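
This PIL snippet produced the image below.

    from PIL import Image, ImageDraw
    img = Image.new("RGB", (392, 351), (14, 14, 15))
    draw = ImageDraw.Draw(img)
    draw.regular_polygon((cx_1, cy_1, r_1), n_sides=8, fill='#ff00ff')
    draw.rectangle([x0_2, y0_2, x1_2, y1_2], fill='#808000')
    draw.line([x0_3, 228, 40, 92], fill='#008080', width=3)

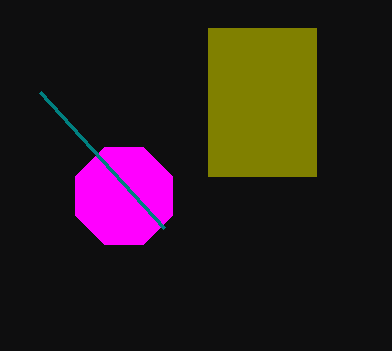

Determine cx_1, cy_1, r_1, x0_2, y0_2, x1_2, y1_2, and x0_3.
cx_1 = 124
cy_1 = 196
r_1 = 52
x0_2 = 208
y0_2 = 28
x1_2 = 316
y1_2 = 176
x0_3 = 164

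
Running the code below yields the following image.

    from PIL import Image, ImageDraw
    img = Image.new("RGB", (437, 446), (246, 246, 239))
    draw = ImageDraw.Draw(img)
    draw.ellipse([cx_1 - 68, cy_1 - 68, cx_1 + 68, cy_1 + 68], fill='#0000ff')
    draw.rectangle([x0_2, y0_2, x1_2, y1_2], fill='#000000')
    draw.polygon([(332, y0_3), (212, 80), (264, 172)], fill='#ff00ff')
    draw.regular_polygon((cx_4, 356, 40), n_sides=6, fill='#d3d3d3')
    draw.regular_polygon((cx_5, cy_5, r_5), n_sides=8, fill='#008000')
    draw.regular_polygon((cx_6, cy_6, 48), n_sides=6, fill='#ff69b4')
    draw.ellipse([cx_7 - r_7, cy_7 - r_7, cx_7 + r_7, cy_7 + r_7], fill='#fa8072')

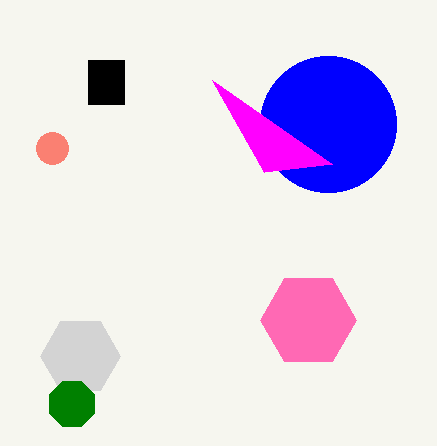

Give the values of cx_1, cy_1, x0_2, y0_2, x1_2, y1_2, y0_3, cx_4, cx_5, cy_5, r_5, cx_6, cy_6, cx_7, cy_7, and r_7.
cx_1 = 328, cy_1 = 124, x0_2 = 88, y0_2 = 60, x1_2 = 124, y1_2 = 104, y0_3 = 164, cx_4 = 80, cx_5 = 72, cy_5 = 404, r_5 = 24, cx_6 = 308, cy_6 = 320, cx_7 = 52, cy_7 = 148, r_7 = 16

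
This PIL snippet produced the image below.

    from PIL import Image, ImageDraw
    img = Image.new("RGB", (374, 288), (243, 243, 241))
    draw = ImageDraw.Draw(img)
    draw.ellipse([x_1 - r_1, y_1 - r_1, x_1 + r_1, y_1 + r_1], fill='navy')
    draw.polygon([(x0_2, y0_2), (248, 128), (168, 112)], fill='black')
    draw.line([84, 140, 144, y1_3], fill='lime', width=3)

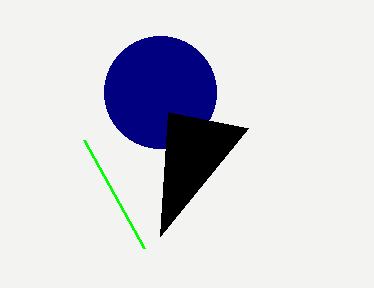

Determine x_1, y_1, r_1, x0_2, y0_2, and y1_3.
x_1 = 160
y_1 = 92
r_1 = 56
x0_2 = 160
y0_2 = 236
y1_3 = 248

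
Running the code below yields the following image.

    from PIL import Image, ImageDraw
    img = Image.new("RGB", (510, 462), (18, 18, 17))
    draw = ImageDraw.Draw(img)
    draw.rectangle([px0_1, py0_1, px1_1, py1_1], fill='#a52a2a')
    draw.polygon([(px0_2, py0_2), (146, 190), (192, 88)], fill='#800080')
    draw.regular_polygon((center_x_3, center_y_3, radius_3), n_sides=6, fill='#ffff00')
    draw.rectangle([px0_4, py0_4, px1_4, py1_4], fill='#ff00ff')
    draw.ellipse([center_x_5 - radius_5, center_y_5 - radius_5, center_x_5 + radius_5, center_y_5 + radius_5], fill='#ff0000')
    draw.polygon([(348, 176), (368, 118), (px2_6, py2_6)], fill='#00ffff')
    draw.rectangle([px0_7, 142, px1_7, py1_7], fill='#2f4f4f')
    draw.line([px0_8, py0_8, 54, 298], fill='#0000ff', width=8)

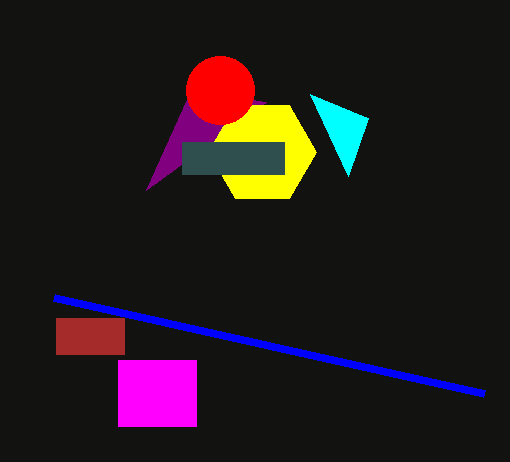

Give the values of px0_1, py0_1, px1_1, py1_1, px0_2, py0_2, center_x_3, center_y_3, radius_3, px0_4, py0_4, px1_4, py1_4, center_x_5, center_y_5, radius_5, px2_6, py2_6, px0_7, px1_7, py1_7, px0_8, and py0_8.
px0_1 = 56, py0_1 = 318, px1_1 = 124, py1_1 = 354, px0_2 = 266, py0_2 = 102, center_x_3 = 262, center_y_3 = 152, radius_3 = 54, px0_4 = 118, py0_4 = 360, px1_4 = 196, py1_4 = 426, center_x_5 = 220, center_y_5 = 90, radius_5 = 34, px2_6 = 310, py2_6 = 94, px0_7 = 182, px1_7 = 284, py1_7 = 174, px0_8 = 484, py0_8 = 394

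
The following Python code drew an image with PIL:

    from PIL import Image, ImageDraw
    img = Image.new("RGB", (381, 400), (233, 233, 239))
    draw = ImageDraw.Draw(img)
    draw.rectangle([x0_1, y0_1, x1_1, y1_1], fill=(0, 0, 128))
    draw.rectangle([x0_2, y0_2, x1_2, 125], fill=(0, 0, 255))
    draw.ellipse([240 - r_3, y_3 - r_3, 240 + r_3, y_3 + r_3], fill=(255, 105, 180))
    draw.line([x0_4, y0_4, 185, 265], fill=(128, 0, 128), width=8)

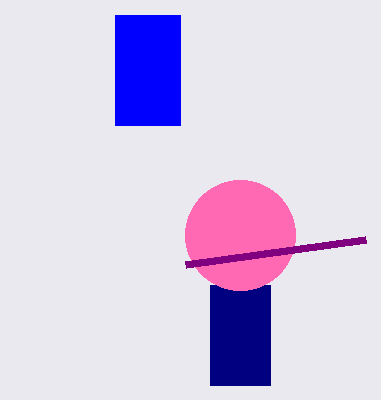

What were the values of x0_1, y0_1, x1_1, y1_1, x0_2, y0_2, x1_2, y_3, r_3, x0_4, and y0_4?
x0_1 = 210, y0_1 = 285, x1_1 = 270, y1_1 = 385, x0_2 = 115, y0_2 = 15, x1_2 = 180, y_3 = 235, r_3 = 55, x0_4 = 365, y0_4 = 240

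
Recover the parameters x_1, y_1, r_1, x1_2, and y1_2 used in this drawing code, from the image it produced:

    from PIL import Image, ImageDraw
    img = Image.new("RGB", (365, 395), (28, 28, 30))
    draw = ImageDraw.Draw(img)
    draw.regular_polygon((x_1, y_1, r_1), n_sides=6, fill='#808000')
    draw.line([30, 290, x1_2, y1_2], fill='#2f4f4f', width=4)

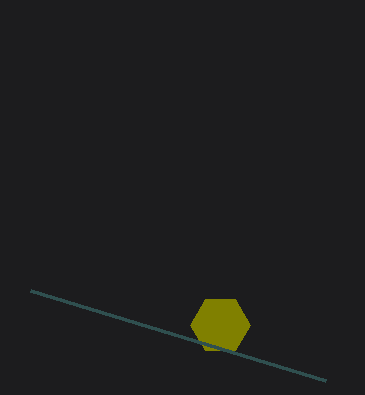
x_1 = 220; y_1 = 325; r_1 = 30; x1_2 = 325; y1_2 = 380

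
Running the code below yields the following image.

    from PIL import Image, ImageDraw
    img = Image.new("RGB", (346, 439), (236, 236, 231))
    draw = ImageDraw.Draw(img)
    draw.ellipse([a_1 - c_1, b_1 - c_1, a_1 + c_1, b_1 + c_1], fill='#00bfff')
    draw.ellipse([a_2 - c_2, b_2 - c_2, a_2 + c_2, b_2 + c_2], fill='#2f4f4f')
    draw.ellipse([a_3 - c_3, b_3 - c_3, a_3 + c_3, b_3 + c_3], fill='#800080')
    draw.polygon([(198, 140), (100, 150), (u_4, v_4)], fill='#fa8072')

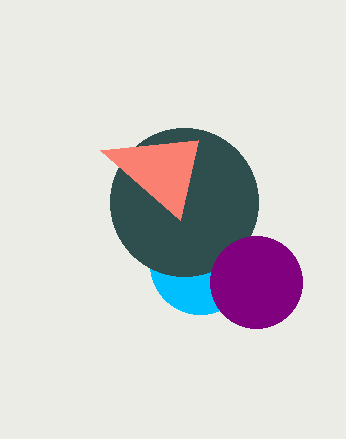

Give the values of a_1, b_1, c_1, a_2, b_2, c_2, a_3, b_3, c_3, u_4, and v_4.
a_1 = 200
b_1 = 264
c_1 = 50
a_2 = 184
b_2 = 202
c_2 = 74
a_3 = 256
b_3 = 282
c_3 = 46
u_4 = 180
v_4 = 220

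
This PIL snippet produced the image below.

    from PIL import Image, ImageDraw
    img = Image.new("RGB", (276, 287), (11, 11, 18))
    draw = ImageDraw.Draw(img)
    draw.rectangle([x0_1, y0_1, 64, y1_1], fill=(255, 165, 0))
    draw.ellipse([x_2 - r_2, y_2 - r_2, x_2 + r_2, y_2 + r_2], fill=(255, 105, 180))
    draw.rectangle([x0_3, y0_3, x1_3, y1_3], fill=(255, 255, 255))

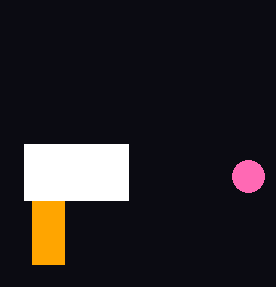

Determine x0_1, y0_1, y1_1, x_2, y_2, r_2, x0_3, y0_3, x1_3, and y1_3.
x0_1 = 32
y0_1 = 144
y1_1 = 264
x_2 = 248
y_2 = 176
r_2 = 16
x0_3 = 24
y0_3 = 144
x1_3 = 128
y1_3 = 200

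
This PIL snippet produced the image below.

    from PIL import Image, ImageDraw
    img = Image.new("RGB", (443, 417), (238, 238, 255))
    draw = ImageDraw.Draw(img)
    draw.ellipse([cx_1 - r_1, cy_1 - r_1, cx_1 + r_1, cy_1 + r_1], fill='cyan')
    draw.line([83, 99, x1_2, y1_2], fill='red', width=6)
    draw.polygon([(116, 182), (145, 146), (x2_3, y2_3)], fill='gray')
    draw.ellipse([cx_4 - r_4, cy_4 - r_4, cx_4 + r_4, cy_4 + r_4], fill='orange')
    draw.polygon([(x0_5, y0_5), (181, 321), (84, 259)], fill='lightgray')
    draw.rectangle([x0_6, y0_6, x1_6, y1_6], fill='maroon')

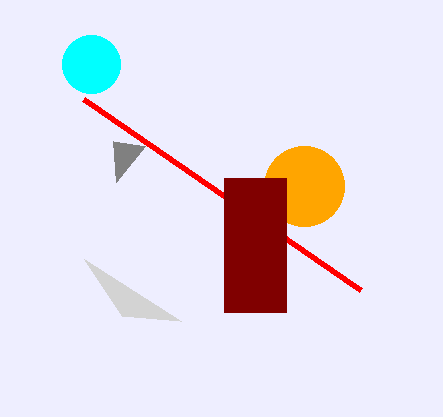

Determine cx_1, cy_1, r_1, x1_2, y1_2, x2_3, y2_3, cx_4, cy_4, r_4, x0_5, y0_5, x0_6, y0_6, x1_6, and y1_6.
cx_1 = 91
cy_1 = 64
r_1 = 29
x1_2 = 360
y1_2 = 290
x2_3 = 113
y2_3 = 141
cx_4 = 304
cy_4 = 186
r_4 = 40
x0_5 = 122
y0_5 = 316
x0_6 = 224
y0_6 = 178
x1_6 = 286
y1_6 = 312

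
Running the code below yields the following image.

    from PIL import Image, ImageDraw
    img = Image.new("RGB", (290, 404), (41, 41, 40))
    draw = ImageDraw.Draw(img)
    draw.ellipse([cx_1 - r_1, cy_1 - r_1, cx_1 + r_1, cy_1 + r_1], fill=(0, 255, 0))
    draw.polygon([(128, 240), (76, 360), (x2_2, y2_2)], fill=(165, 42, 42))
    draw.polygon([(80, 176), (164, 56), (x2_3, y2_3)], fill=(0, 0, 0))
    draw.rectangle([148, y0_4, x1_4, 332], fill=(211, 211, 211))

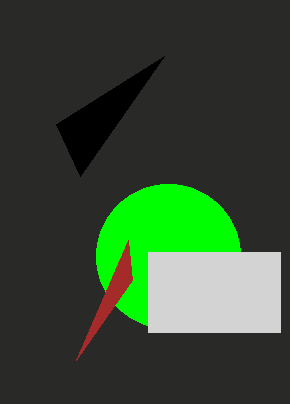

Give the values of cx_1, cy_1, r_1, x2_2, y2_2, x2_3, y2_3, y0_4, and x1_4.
cx_1 = 168
cy_1 = 256
r_1 = 72
x2_2 = 132
y2_2 = 280
x2_3 = 56
y2_3 = 124
y0_4 = 252
x1_4 = 280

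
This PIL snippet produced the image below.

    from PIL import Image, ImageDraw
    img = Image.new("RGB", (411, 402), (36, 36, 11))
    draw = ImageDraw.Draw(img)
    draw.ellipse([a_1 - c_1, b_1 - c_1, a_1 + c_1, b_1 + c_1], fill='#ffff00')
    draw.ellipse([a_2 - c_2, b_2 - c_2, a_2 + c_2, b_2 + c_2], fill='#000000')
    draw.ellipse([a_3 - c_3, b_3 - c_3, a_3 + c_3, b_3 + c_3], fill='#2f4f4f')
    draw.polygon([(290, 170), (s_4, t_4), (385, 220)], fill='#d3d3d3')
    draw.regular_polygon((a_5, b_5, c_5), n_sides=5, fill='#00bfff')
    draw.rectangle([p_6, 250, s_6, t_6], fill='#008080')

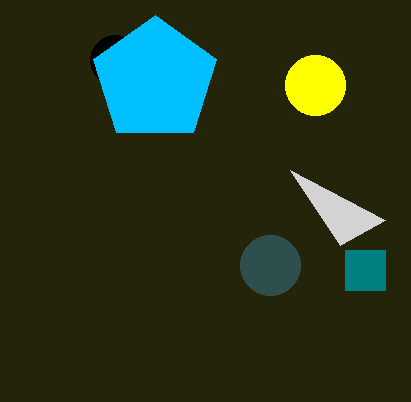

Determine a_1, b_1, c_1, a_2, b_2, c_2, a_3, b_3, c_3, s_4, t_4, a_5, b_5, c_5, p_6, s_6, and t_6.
a_1 = 315; b_1 = 85; c_1 = 30; a_2 = 115; b_2 = 60; c_2 = 25; a_3 = 270; b_3 = 265; c_3 = 30; s_4 = 340; t_4 = 245; a_5 = 155; b_5 = 80; c_5 = 65; p_6 = 345; s_6 = 385; t_6 = 290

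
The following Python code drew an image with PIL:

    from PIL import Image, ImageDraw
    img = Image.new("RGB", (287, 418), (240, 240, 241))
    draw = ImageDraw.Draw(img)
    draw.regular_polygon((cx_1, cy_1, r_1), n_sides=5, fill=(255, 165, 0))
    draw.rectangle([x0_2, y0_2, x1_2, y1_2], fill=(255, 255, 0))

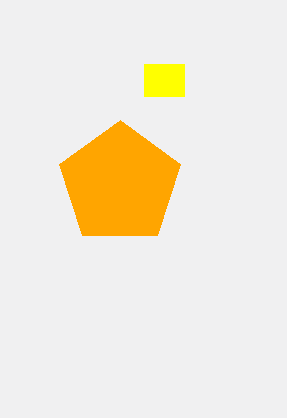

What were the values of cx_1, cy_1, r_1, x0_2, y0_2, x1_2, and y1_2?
cx_1 = 120; cy_1 = 184; r_1 = 64; x0_2 = 144; y0_2 = 64; x1_2 = 184; y1_2 = 96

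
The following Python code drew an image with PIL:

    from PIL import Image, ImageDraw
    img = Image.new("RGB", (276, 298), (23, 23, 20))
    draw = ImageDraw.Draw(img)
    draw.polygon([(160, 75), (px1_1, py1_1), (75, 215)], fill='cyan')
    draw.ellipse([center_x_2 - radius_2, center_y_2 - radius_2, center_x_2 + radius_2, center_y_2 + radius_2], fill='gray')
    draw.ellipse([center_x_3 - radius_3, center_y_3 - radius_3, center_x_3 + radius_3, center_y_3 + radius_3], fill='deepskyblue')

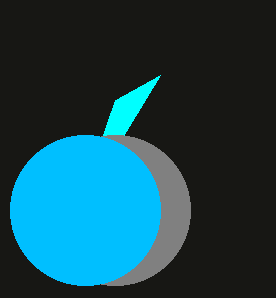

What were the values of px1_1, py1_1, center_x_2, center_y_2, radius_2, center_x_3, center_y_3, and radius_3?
px1_1 = 115
py1_1 = 100
center_x_2 = 115
center_y_2 = 210
radius_2 = 75
center_x_3 = 85
center_y_3 = 210
radius_3 = 75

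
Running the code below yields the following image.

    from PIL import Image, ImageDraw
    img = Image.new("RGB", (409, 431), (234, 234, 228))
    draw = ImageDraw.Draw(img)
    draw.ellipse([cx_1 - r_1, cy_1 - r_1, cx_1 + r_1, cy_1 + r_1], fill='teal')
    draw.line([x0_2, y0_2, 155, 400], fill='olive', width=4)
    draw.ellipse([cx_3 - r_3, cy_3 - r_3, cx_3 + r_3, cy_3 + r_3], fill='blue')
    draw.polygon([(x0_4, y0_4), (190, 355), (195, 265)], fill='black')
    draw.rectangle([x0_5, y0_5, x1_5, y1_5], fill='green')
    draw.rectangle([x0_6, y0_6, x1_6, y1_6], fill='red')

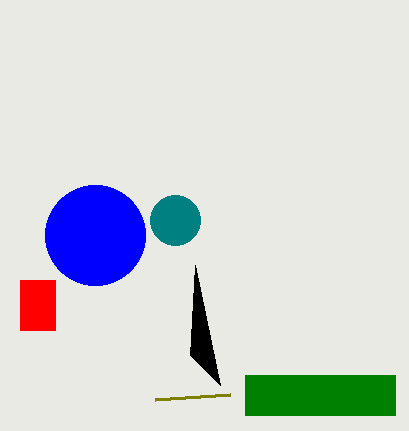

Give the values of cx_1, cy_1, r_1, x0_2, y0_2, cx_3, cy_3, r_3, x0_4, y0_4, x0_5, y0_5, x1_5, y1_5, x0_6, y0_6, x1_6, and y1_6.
cx_1 = 175, cy_1 = 220, r_1 = 25, x0_2 = 230, y0_2 = 395, cx_3 = 95, cy_3 = 235, r_3 = 50, x0_4 = 220, y0_4 = 385, x0_5 = 245, y0_5 = 375, x1_5 = 395, y1_5 = 415, x0_6 = 20, y0_6 = 280, x1_6 = 55, y1_6 = 330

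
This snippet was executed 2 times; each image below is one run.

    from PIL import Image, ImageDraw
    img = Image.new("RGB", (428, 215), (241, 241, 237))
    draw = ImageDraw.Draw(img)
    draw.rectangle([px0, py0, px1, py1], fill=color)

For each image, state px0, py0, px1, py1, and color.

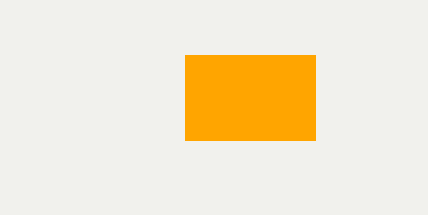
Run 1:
px0 = 185; py0 = 55; px1 = 315; py1 = 140; color = 'orange'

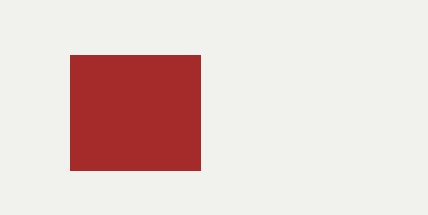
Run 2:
px0 = 70; py0 = 55; px1 = 200; py1 = 170; color = 'brown'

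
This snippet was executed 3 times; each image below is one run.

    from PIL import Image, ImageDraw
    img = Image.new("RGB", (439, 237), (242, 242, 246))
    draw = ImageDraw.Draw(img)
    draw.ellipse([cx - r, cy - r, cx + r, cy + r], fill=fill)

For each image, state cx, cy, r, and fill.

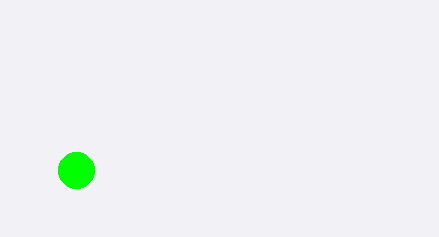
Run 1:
cx = 76
cy = 170
r = 18
fill = 'lime'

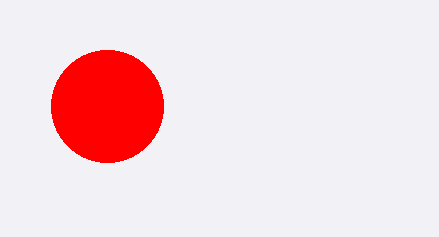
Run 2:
cx = 107, cy = 106, r = 56, fill = 'red'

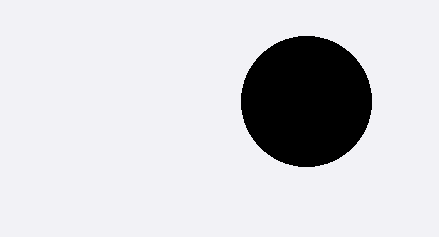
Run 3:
cx = 306
cy = 101
r = 65
fill = 'black'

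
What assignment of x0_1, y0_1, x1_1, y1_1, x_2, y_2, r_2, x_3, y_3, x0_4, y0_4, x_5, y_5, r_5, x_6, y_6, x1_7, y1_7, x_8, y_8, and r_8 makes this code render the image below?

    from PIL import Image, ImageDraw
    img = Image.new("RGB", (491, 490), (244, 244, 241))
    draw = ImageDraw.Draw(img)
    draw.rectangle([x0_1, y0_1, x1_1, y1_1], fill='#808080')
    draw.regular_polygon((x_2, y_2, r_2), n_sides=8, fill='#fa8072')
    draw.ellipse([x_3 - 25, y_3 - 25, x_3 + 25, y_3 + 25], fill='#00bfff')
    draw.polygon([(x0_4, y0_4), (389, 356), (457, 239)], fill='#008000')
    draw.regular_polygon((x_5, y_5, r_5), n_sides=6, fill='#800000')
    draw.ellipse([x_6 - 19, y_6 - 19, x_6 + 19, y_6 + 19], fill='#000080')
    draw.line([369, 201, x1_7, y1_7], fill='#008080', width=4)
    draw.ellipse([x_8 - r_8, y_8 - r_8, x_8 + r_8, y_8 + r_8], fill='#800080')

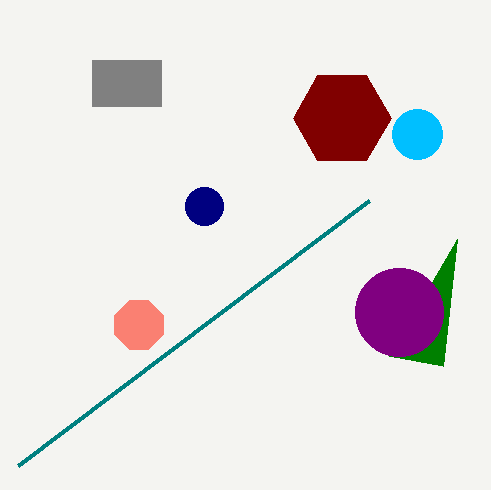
x0_1 = 92, y0_1 = 60, x1_1 = 161, y1_1 = 106, x_2 = 139, y_2 = 325, r_2 = 26, x_3 = 417, y_3 = 134, x0_4 = 443, y0_4 = 366, x_5 = 342, y_5 = 118, r_5 = 49, x_6 = 204, y_6 = 206, x1_7 = 18, y1_7 = 466, x_8 = 399, y_8 = 312, r_8 = 44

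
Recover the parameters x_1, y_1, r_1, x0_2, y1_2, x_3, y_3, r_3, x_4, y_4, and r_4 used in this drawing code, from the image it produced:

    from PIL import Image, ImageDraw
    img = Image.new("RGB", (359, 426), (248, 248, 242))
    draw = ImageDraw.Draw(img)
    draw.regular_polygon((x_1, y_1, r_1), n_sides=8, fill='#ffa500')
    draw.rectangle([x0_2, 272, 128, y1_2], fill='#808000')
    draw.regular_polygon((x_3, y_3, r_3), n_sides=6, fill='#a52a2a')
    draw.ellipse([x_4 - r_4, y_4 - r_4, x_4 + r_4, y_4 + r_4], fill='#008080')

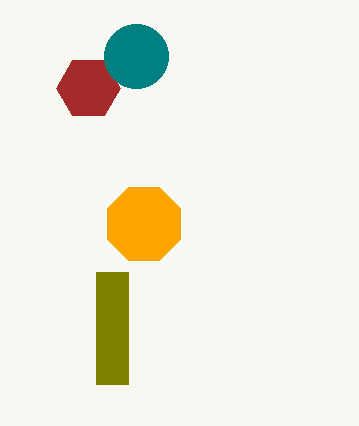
x_1 = 144; y_1 = 224; r_1 = 40; x0_2 = 96; y1_2 = 384; x_3 = 88; y_3 = 88; r_3 = 32; x_4 = 136; y_4 = 56; r_4 = 32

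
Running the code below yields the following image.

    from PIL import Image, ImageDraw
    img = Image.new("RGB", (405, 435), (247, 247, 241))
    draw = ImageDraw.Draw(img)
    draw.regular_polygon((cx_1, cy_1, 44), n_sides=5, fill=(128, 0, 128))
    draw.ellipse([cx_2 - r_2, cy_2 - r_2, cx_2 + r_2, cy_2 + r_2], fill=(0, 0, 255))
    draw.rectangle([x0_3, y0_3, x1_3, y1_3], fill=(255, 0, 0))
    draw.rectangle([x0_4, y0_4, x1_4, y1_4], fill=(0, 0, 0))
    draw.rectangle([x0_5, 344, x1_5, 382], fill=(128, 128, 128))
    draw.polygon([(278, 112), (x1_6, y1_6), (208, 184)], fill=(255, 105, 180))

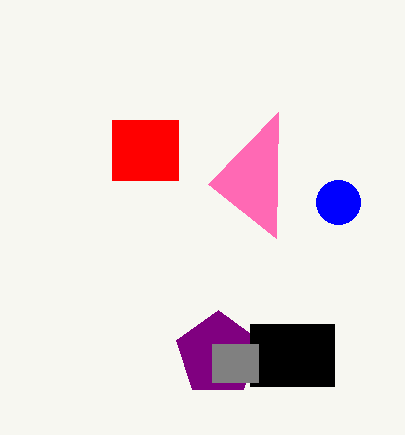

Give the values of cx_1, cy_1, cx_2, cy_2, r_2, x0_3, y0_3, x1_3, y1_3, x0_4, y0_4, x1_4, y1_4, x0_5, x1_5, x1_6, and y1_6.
cx_1 = 218
cy_1 = 354
cx_2 = 338
cy_2 = 202
r_2 = 22
x0_3 = 112
y0_3 = 120
x1_3 = 178
y1_3 = 180
x0_4 = 250
y0_4 = 324
x1_4 = 334
y1_4 = 386
x0_5 = 212
x1_5 = 258
x1_6 = 276
y1_6 = 238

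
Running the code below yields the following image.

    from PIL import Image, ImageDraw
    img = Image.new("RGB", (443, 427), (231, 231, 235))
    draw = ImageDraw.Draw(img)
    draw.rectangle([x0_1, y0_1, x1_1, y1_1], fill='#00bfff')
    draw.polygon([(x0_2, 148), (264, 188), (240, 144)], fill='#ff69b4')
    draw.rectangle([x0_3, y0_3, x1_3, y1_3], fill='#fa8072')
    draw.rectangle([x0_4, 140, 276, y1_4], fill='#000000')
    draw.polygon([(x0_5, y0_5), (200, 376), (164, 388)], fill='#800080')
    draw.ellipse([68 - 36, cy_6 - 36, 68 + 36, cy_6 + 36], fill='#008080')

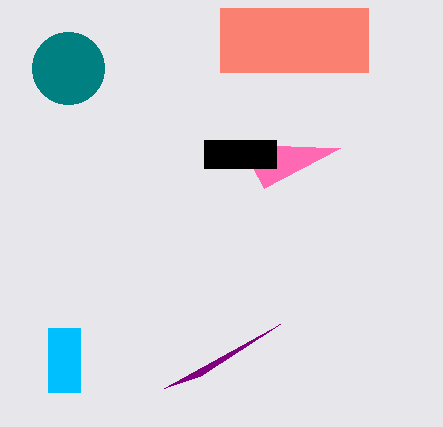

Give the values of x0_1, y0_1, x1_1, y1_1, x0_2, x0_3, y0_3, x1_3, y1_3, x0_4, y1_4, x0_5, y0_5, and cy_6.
x0_1 = 48, y0_1 = 328, x1_1 = 80, y1_1 = 392, x0_2 = 340, x0_3 = 220, y0_3 = 8, x1_3 = 368, y1_3 = 72, x0_4 = 204, y1_4 = 168, x0_5 = 280, y0_5 = 324, cy_6 = 68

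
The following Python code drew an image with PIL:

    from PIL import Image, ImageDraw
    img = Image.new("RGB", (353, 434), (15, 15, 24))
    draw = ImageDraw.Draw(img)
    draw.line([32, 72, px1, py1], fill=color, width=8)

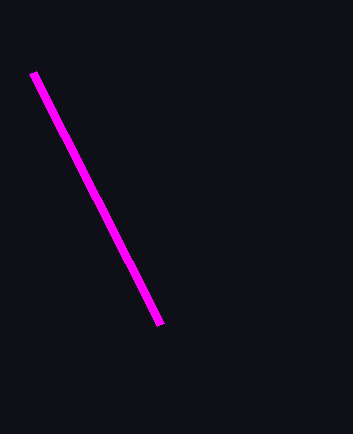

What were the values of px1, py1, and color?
px1 = 160; py1 = 324; color = 'magenta'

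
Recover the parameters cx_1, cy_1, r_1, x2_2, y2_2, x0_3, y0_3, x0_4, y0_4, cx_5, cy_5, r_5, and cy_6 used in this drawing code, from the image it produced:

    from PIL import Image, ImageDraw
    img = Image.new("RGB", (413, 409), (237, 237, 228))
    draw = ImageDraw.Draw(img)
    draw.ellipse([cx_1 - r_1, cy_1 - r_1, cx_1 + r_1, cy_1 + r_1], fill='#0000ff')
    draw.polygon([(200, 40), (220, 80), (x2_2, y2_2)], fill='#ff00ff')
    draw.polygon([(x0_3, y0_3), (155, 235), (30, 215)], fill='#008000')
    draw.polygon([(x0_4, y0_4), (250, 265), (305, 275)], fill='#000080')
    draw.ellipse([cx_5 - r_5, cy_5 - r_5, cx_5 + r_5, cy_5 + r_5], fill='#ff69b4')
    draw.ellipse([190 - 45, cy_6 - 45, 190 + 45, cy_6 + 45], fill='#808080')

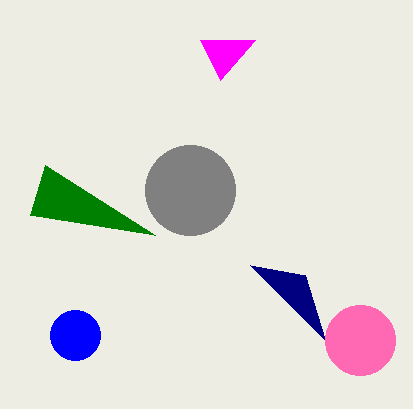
cx_1 = 75
cy_1 = 335
r_1 = 25
x2_2 = 255
y2_2 = 40
x0_3 = 45
y0_3 = 165
x0_4 = 325
y0_4 = 340
cx_5 = 360
cy_5 = 340
r_5 = 35
cy_6 = 190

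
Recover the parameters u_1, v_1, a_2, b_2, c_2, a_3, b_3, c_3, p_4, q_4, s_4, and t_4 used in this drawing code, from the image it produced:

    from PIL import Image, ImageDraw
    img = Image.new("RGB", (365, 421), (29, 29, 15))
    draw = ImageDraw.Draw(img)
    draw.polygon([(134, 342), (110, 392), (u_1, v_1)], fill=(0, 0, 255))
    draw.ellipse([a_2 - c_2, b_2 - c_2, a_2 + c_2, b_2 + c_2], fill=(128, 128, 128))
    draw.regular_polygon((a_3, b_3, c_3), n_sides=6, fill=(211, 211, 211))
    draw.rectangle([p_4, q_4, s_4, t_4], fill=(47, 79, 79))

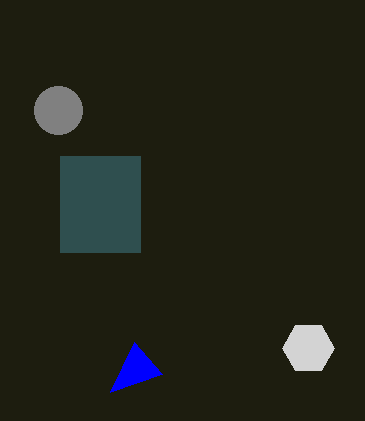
u_1 = 162; v_1 = 374; a_2 = 58; b_2 = 110; c_2 = 24; a_3 = 308; b_3 = 348; c_3 = 26; p_4 = 60; q_4 = 156; s_4 = 140; t_4 = 252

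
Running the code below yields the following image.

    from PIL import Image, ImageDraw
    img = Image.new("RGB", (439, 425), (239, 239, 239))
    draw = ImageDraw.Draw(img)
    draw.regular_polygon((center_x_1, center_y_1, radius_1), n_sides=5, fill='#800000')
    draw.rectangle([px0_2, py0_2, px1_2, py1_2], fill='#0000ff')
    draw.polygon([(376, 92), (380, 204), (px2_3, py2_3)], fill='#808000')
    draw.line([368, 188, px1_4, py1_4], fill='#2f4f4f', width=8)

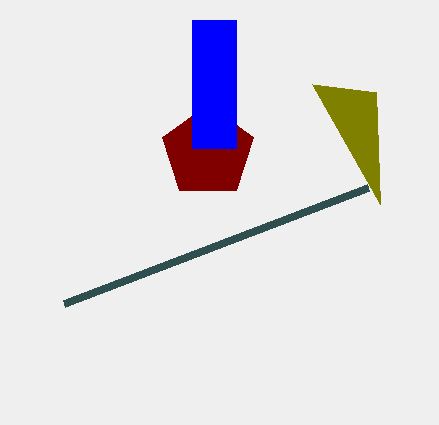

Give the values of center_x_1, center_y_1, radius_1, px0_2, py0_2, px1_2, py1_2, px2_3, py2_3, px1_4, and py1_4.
center_x_1 = 208, center_y_1 = 152, radius_1 = 48, px0_2 = 192, py0_2 = 20, px1_2 = 236, py1_2 = 148, px2_3 = 312, py2_3 = 84, px1_4 = 64, py1_4 = 304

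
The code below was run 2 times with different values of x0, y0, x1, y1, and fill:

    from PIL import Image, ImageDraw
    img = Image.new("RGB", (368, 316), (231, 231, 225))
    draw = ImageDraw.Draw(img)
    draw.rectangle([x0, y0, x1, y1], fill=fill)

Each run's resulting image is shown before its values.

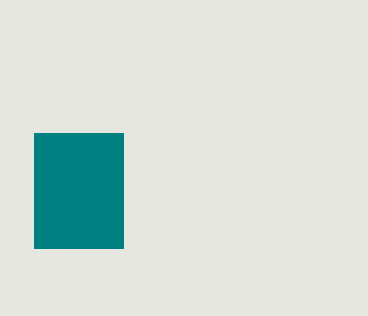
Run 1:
x0 = 34; y0 = 133; x1 = 123; y1 = 248; fill = 'teal'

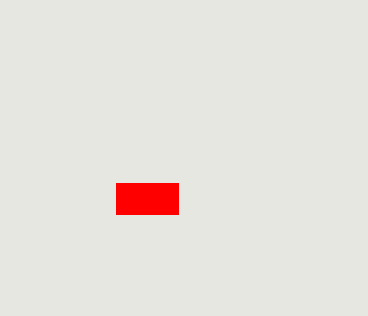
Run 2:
x0 = 116, y0 = 183, x1 = 178, y1 = 214, fill = 'red'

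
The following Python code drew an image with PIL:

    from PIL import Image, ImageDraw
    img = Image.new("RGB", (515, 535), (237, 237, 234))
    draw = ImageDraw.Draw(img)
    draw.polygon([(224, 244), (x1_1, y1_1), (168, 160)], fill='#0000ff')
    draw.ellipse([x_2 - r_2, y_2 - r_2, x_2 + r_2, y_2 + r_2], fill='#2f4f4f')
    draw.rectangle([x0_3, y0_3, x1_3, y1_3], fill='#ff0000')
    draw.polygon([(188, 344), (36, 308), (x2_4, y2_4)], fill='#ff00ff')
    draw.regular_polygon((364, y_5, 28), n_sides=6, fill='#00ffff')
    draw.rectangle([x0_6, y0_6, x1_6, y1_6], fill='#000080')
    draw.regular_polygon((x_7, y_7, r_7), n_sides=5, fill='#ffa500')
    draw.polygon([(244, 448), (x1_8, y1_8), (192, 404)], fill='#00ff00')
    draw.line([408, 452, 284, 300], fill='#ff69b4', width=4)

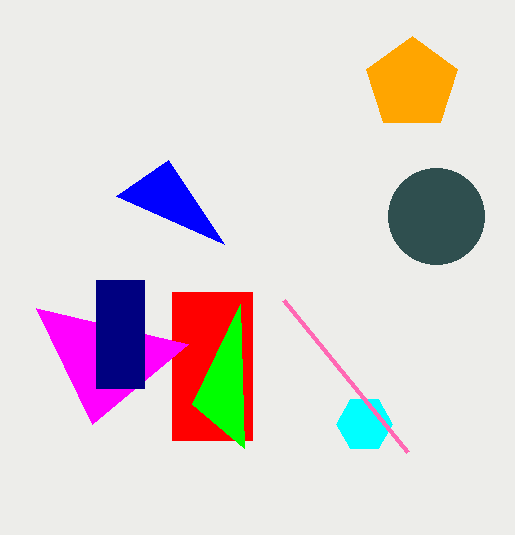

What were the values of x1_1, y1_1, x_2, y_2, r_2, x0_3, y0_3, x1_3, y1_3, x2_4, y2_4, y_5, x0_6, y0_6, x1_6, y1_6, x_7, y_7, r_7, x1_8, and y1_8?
x1_1 = 116; y1_1 = 196; x_2 = 436; y_2 = 216; r_2 = 48; x0_3 = 172; y0_3 = 292; x1_3 = 252; y1_3 = 440; x2_4 = 92; y2_4 = 424; y_5 = 424; x0_6 = 96; y0_6 = 280; x1_6 = 144; y1_6 = 388; x_7 = 412; y_7 = 84; r_7 = 48; x1_8 = 240; y1_8 = 304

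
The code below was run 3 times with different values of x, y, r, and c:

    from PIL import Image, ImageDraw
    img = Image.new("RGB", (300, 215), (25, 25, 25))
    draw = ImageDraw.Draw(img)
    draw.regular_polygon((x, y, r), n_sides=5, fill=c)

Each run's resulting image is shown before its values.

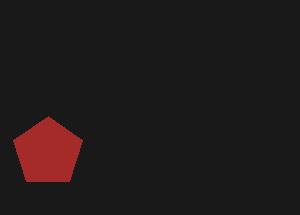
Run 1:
x = 48
y = 152
r = 36
c = 'brown'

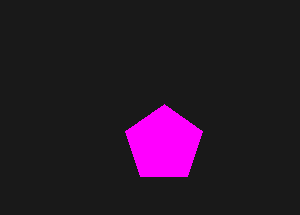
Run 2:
x = 164
y = 144
r = 40
c = 'magenta'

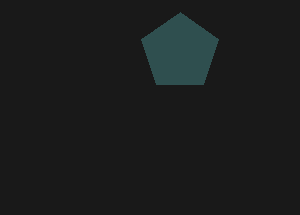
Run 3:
x = 180; y = 52; r = 40; c = 'darkslategray'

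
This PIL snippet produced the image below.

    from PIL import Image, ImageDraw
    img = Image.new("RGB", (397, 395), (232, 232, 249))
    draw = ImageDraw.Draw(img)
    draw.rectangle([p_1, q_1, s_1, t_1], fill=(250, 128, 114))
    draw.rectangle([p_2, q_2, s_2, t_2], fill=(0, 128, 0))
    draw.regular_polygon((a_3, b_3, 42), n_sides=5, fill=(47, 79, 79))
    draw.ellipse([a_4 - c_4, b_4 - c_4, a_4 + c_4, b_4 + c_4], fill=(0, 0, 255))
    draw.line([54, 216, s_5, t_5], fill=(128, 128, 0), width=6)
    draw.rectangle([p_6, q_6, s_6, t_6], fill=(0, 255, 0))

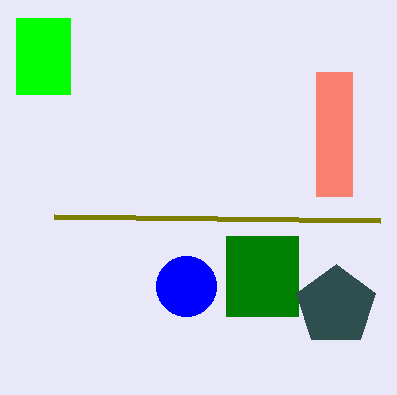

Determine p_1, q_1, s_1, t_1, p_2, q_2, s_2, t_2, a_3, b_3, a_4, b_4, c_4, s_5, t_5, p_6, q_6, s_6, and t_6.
p_1 = 316
q_1 = 72
s_1 = 352
t_1 = 196
p_2 = 226
q_2 = 236
s_2 = 298
t_2 = 316
a_3 = 336
b_3 = 306
a_4 = 186
b_4 = 286
c_4 = 30
s_5 = 380
t_5 = 220
p_6 = 16
q_6 = 18
s_6 = 70
t_6 = 94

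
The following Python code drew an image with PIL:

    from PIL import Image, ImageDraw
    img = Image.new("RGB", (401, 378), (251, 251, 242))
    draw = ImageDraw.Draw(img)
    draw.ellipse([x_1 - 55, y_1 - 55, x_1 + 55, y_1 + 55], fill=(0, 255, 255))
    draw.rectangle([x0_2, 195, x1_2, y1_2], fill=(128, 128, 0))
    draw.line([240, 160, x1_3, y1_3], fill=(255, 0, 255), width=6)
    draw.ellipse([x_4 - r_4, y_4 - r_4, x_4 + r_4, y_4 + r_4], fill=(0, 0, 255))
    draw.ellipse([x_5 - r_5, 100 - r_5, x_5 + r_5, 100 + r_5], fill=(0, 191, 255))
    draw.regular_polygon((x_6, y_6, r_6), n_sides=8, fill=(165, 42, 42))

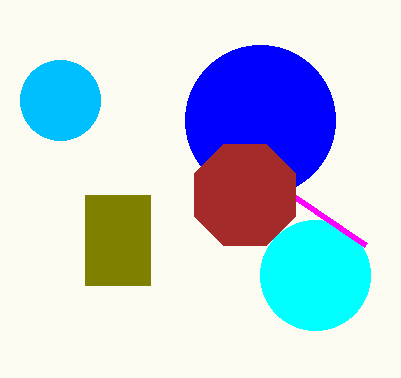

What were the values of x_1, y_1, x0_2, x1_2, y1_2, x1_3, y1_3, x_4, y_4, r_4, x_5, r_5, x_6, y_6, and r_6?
x_1 = 315, y_1 = 275, x0_2 = 85, x1_2 = 150, y1_2 = 285, x1_3 = 365, y1_3 = 245, x_4 = 260, y_4 = 120, r_4 = 75, x_5 = 60, r_5 = 40, x_6 = 245, y_6 = 195, r_6 = 55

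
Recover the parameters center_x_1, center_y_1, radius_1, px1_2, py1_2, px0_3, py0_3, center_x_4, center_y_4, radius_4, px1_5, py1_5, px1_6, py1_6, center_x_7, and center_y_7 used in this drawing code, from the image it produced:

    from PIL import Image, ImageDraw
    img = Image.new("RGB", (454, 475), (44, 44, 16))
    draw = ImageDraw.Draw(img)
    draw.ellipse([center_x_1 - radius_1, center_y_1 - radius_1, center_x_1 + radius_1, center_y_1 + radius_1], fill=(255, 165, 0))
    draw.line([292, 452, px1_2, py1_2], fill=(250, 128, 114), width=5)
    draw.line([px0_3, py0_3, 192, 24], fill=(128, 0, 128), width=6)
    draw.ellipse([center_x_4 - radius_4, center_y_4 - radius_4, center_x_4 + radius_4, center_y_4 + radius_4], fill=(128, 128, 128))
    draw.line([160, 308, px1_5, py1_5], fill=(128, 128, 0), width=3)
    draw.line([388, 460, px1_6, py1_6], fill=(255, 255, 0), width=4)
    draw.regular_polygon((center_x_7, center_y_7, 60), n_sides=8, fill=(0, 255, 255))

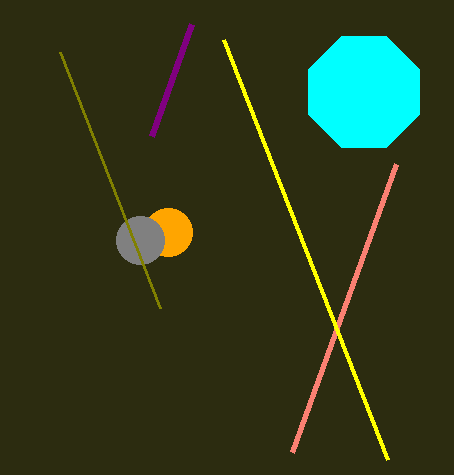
center_x_1 = 168, center_y_1 = 232, radius_1 = 24, px1_2 = 396, py1_2 = 164, px0_3 = 152, py0_3 = 136, center_x_4 = 140, center_y_4 = 240, radius_4 = 24, px1_5 = 60, py1_5 = 52, px1_6 = 224, py1_6 = 40, center_x_7 = 364, center_y_7 = 92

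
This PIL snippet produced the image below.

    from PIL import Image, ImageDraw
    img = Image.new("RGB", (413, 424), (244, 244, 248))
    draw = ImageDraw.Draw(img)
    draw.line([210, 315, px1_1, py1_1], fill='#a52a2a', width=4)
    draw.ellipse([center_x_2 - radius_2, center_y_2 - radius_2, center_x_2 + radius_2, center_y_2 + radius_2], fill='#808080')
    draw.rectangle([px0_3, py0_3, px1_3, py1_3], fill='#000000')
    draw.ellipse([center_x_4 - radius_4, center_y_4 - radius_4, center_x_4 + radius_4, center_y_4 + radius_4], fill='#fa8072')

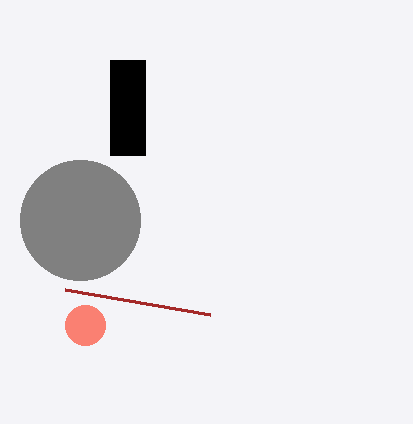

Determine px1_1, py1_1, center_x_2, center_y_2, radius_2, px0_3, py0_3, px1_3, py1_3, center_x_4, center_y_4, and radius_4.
px1_1 = 65
py1_1 = 290
center_x_2 = 80
center_y_2 = 220
radius_2 = 60
px0_3 = 110
py0_3 = 60
px1_3 = 145
py1_3 = 155
center_x_4 = 85
center_y_4 = 325
radius_4 = 20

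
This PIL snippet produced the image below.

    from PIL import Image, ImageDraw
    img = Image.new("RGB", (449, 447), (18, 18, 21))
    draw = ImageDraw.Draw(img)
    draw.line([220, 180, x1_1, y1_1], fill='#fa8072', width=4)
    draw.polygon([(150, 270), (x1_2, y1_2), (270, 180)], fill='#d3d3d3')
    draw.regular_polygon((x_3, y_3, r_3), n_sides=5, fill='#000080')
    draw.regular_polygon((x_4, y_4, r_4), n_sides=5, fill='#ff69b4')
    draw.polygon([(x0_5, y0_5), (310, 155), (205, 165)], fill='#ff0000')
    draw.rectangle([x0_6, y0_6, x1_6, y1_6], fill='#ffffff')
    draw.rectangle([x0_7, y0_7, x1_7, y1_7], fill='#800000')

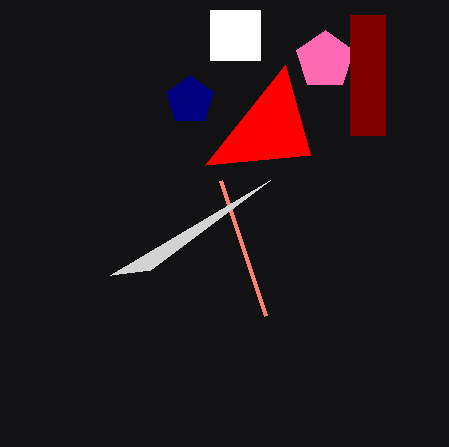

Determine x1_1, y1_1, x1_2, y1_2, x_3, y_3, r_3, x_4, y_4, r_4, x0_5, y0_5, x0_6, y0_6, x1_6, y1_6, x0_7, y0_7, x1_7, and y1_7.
x1_1 = 265
y1_1 = 315
x1_2 = 110
y1_2 = 275
x_3 = 190
y_3 = 100
r_3 = 25
x_4 = 325
y_4 = 60
r_4 = 30
x0_5 = 285
y0_5 = 65
x0_6 = 210
y0_6 = 10
x1_6 = 260
y1_6 = 60
x0_7 = 350
y0_7 = 15
x1_7 = 385
y1_7 = 135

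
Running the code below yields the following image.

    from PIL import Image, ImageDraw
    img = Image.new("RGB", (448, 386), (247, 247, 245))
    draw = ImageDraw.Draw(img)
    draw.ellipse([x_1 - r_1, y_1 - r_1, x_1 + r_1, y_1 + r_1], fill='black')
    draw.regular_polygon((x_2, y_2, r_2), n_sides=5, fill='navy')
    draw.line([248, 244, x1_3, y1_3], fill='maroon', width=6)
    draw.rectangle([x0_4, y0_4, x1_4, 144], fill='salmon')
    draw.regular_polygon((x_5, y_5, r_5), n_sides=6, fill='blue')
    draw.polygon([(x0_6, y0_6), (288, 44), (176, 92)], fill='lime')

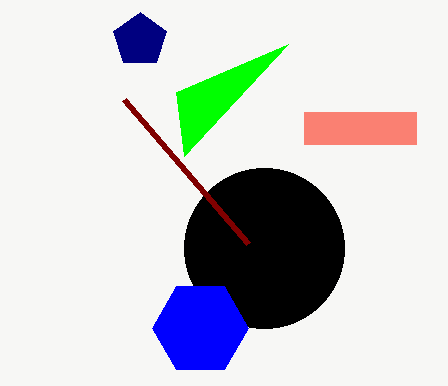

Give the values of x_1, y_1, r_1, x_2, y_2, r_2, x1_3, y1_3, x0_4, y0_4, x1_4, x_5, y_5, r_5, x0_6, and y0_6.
x_1 = 264
y_1 = 248
r_1 = 80
x_2 = 140
y_2 = 40
r_2 = 28
x1_3 = 124
y1_3 = 100
x0_4 = 304
y0_4 = 112
x1_4 = 416
x_5 = 200
y_5 = 328
r_5 = 48
x0_6 = 184
y0_6 = 156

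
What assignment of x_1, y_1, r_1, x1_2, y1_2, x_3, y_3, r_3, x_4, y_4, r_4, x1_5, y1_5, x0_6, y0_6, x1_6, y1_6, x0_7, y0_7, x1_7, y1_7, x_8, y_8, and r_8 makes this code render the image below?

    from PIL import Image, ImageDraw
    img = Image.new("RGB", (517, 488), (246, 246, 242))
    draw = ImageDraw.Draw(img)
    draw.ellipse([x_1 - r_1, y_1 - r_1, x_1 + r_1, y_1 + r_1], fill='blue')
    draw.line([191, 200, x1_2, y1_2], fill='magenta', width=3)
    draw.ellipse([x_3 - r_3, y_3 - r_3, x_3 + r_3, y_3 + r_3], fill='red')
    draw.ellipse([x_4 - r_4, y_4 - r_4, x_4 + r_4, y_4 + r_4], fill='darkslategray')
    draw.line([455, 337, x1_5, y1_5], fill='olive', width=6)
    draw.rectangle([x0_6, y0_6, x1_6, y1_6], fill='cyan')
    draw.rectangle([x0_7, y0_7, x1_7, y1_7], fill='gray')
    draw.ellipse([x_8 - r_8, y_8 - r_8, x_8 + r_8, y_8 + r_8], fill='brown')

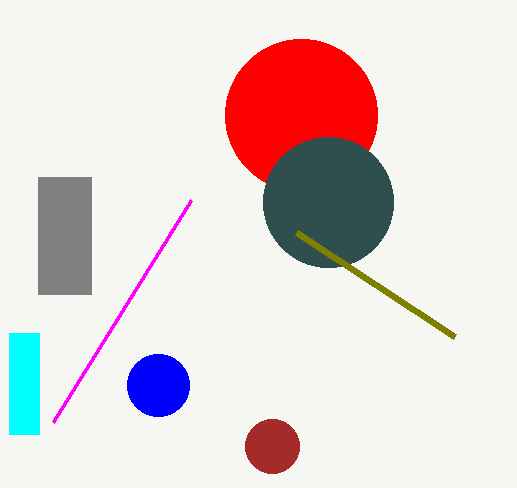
x_1 = 158; y_1 = 385; r_1 = 31; x1_2 = 53; y1_2 = 422; x_3 = 301; y_3 = 115; r_3 = 76; x_4 = 328; y_4 = 202; r_4 = 65; x1_5 = 297; y1_5 = 233; x0_6 = 9; y0_6 = 333; x1_6 = 39; y1_6 = 434; x0_7 = 38; y0_7 = 177; x1_7 = 91; y1_7 = 294; x_8 = 272; y_8 = 446; r_8 = 27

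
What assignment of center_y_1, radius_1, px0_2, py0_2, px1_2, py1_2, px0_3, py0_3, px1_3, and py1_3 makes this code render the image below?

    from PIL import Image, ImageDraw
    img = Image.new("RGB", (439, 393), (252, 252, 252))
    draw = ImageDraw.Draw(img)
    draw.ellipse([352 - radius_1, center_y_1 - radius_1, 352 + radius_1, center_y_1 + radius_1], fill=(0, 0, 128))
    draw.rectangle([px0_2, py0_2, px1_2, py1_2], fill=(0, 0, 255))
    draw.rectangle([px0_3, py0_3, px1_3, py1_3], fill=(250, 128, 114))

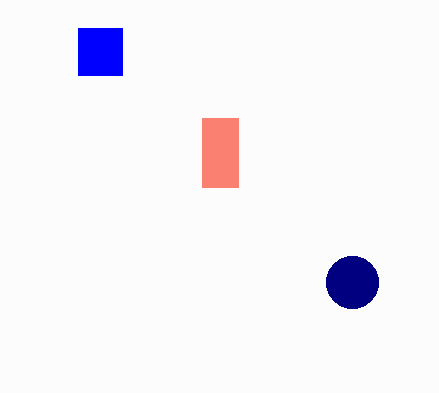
center_y_1 = 282
radius_1 = 26
px0_2 = 78
py0_2 = 28
px1_2 = 122
py1_2 = 75
px0_3 = 202
py0_3 = 118
px1_3 = 238
py1_3 = 187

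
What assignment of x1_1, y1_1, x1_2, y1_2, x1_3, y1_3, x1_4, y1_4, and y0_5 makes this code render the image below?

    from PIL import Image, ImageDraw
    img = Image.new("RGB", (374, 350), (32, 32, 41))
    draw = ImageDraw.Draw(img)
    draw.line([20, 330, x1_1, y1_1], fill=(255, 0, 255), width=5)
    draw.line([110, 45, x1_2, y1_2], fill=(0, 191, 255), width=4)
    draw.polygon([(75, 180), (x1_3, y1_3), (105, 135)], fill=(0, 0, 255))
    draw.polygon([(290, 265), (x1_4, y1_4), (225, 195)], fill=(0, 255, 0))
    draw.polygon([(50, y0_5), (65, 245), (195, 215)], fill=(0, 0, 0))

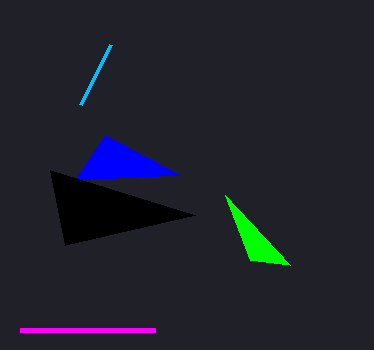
x1_1 = 155, y1_1 = 330, x1_2 = 80, y1_2 = 105, x1_3 = 180, y1_3 = 175, x1_4 = 250, y1_4 = 260, y0_5 = 170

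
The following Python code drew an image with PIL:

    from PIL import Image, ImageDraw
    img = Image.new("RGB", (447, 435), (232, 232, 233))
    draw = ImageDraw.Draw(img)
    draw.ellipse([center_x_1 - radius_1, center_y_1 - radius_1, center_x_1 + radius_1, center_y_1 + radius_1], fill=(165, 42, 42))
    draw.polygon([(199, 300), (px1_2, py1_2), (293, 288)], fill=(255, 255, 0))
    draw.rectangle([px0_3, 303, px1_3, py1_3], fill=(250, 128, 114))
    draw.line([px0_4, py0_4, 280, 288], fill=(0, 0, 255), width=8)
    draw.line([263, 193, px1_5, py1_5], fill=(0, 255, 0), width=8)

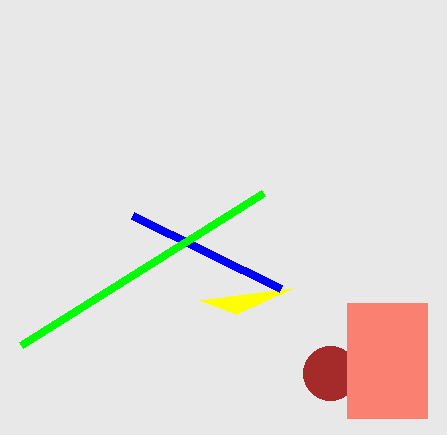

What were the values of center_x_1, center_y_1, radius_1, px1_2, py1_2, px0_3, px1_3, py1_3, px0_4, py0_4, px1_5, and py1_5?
center_x_1 = 330
center_y_1 = 373
radius_1 = 27
px1_2 = 236
py1_2 = 314
px0_3 = 347
px1_3 = 427
py1_3 = 418
px0_4 = 132
py0_4 = 215
px1_5 = 21
py1_5 = 345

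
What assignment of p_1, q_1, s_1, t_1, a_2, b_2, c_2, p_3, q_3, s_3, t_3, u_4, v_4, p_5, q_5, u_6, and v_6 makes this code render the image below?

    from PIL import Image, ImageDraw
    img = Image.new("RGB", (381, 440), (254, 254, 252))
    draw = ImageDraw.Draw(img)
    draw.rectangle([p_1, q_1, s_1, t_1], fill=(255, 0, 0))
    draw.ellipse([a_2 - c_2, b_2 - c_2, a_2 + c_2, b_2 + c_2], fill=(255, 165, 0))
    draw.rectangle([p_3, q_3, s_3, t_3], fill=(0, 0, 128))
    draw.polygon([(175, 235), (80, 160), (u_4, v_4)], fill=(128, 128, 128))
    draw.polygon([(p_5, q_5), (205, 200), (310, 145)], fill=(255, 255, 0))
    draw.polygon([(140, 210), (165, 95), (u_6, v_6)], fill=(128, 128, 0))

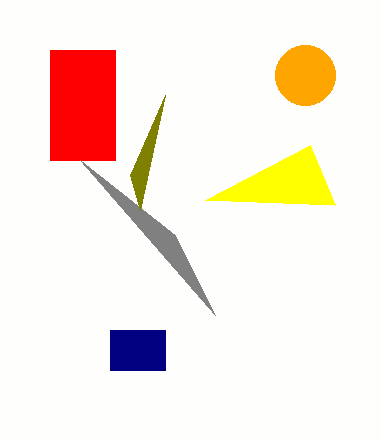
p_1 = 50
q_1 = 50
s_1 = 115
t_1 = 160
a_2 = 305
b_2 = 75
c_2 = 30
p_3 = 110
q_3 = 330
s_3 = 165
t_3 = 370
u_4 = 215
v_4 = 315
p_5 = 335
q_5 = 205
u_6 = 130
v_6 = 175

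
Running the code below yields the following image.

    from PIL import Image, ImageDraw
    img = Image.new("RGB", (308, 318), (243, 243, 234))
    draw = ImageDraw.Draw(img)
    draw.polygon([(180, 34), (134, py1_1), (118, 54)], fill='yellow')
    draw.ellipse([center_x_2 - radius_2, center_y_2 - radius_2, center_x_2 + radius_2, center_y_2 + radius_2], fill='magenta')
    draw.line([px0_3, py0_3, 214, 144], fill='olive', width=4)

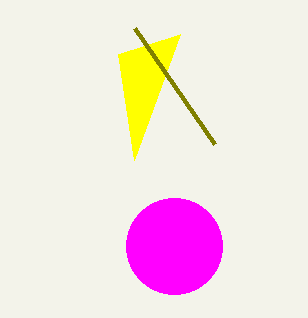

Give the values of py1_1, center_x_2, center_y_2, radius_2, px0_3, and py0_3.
py1_1 = 160; center_x_2 = 174; center_y_2 = 246; radius_2 = 48; px0_3 = 134; py0_3 = 28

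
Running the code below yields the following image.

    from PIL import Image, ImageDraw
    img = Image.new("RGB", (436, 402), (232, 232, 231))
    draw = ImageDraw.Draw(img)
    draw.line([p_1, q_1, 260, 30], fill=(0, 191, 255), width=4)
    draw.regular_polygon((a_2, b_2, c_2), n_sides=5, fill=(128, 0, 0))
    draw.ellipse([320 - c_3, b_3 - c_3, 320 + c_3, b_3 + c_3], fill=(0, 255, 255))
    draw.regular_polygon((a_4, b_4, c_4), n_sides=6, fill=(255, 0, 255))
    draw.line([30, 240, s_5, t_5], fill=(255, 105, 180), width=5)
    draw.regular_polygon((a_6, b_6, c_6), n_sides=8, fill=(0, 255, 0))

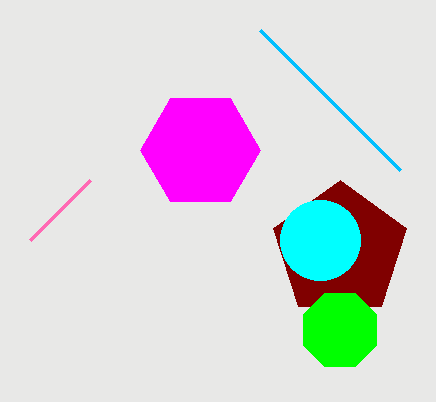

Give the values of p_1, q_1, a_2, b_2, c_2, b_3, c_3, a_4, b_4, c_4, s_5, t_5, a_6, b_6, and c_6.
p_1 = 400, q_1 = 170, a_2 = 340, b_2 = 250, c_2 = 70, b_3 = 240, c_3 = 40, a_4 = 200, b_4 = 150, c_4 = 60, s_5 = 90, t_5 = 180, a_6 = 340, b_6 = 330, c_6 = 40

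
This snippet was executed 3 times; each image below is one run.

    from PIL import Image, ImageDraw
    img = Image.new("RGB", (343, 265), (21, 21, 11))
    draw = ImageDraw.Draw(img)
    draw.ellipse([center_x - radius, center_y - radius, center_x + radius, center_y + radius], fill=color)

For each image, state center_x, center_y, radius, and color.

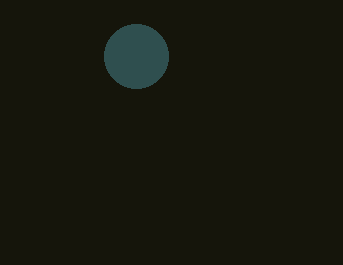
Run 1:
center_x = 136, center_y = 56, radius = 32, color = 'darkslategray'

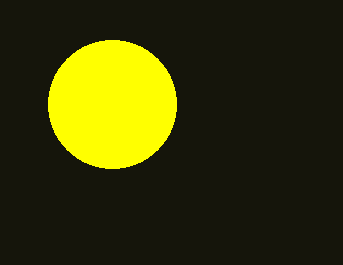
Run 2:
center_x = 112, center_y = 104, radius = 64, color = 'yellow'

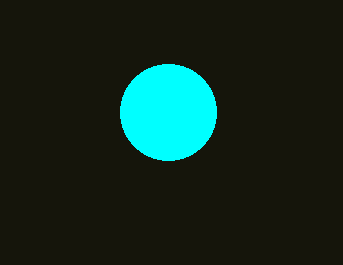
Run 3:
center_x = 168
center_y = 112
radius = 48
color = 'cyan'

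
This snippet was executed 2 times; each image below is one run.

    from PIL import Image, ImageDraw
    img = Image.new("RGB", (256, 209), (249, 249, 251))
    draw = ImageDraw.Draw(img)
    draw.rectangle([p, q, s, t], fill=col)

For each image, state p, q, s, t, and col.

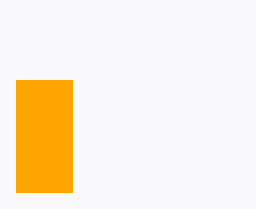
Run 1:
p = 16
q = 80
s = 72
t = 192
col = 'orange'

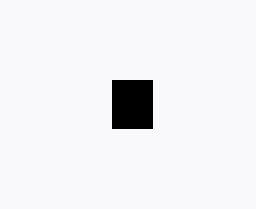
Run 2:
p = 112; q = 80; s = 152; t = 128; col = 'black'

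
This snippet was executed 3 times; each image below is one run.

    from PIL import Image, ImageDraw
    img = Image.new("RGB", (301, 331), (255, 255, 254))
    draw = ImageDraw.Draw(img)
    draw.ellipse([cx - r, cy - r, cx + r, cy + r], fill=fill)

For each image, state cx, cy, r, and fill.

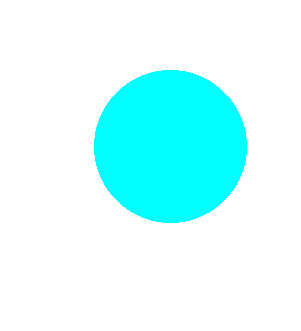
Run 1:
cx = 170
cy = 146
r = 76
fill = 'cyan'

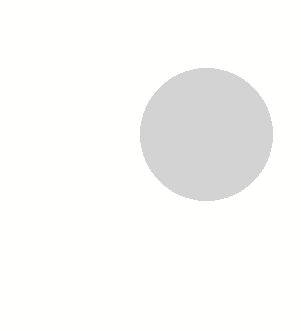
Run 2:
cx = 206, cy = 134, r = 66, fill = 'lightgray'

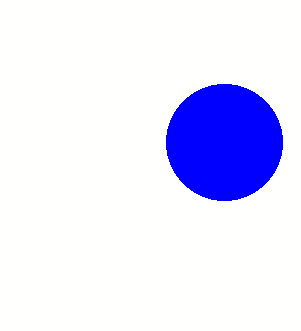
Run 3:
cx = 224, cy = 142, r = 58, fill = 'blue'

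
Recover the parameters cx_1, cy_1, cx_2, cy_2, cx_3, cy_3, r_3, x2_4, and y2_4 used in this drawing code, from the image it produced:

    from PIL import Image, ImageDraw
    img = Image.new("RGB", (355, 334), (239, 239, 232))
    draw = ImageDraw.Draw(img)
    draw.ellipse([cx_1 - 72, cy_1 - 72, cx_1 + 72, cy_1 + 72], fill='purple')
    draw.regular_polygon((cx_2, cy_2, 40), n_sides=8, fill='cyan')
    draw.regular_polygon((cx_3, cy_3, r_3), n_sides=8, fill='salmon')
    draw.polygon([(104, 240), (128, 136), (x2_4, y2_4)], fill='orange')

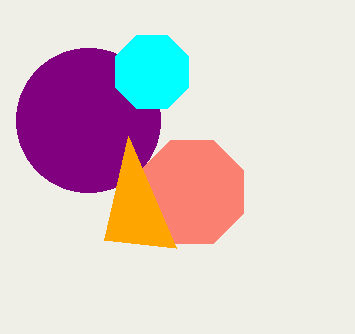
cx_1 = 88, cy_1 = 120, cx_2 = 152, cy_2 = 72, cx_3 = 192, cy_3 = 192, r_3 = 56, x2_4 = 176, y2_4 = 248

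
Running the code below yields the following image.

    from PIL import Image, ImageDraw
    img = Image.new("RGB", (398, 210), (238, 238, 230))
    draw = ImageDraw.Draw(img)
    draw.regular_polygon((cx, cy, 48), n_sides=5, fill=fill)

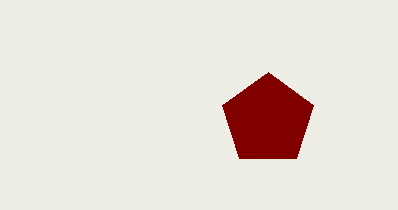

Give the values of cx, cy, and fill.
cx = 268; cy = 120; fill = 'maroon'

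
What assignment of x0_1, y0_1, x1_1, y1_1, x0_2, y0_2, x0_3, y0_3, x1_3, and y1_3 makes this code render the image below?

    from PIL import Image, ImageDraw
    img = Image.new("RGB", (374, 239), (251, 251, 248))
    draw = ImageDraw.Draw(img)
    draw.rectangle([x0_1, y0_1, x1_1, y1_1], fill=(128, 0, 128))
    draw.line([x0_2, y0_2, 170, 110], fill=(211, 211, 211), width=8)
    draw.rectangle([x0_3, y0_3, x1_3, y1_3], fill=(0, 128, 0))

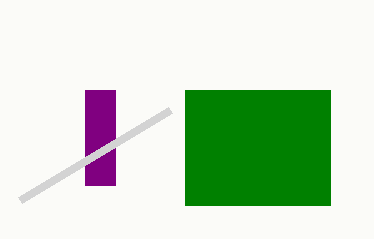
x0_1 = 85
y0_1 = 90
x1_1 = 115
y1_1 = 185
x0_2 = 20
y0_2 = 200
x0_3 = 185
y0_3 = 90
x1_3 = 330
y1_3 = 205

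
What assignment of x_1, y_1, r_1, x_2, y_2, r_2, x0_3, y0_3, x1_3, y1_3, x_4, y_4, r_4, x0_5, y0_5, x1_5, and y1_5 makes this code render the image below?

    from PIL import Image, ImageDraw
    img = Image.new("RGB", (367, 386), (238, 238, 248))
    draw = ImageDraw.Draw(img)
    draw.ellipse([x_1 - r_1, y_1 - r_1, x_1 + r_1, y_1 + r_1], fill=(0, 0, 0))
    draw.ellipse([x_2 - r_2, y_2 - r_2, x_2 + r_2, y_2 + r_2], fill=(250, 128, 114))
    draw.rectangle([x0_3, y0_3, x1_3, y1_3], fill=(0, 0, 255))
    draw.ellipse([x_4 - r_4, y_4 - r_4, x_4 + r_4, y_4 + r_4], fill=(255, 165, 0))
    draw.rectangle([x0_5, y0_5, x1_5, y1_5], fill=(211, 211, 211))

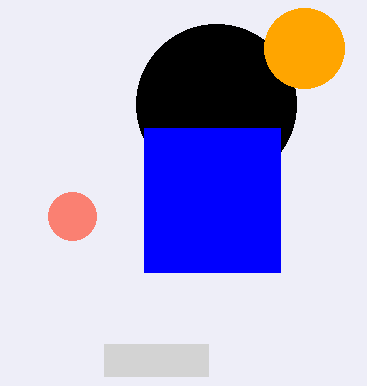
x_1 = 216, y_1 = 104, r_1 = 80, x_2 = 72, y_2 = 216, r_2 = 24, x0_3 = 144, y0_3 = 128, x1_3 = 280, y1_3 = 272, x_4 = 304, y_4 = 48, r_4 = 40, x0_5 = 104, y0_5 = 344, x1_5 = 208, y1_5 = 376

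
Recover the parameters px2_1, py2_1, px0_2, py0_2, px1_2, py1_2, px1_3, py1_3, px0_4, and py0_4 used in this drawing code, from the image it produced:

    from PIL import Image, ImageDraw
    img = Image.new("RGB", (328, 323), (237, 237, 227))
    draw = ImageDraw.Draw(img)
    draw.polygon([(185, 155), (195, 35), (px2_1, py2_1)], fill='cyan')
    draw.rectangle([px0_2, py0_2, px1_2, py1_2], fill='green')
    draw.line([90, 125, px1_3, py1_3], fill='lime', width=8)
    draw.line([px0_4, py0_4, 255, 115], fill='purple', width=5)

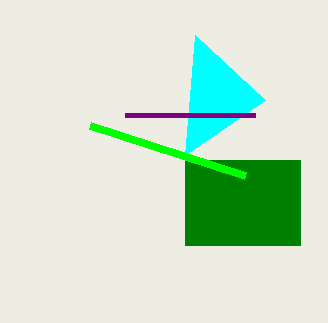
px2_1 = 265
py2_1 = 100
px0_2 = 185
py0_2 = 160
px1_2 = 300
py1_2 = 245
px1_3 = 245
py1_3 = 175
px0_4 = 125
py0_4 = 115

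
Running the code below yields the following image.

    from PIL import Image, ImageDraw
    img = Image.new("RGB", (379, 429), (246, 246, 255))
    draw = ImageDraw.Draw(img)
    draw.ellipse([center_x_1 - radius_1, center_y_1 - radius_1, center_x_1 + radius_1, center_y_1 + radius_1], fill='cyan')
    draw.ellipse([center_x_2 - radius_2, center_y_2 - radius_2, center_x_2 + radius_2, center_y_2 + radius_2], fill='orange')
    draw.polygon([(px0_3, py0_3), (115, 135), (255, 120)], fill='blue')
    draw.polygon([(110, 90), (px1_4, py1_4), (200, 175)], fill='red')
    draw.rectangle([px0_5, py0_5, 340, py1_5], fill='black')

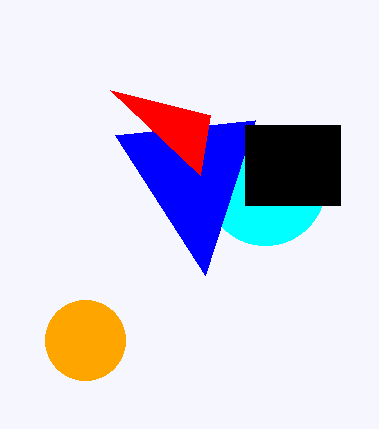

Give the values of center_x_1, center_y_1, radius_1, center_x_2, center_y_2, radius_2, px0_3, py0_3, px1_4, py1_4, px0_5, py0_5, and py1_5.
center_x_1 = 265; center_y_1 = 185; radius_1 = 60; center_x_2 = 85; center_y_2 = 340; radius_2 = 40; px0_3 = 205; py0_3 = 275; px1_4 = 210; py1_4 = 115; px0_5 = 245; py0_5 = 125; py1_5 = 205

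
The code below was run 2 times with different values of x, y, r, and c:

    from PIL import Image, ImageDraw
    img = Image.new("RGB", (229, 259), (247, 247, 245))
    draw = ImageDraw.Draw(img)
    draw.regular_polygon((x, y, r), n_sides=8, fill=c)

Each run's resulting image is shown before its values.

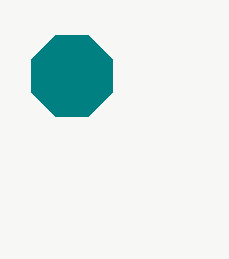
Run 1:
x = 72, y = 76, r = 44, c = 'teal'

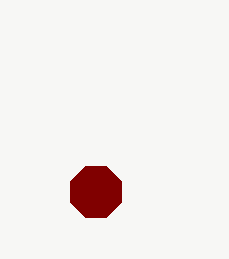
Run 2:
x = 96; y = 192; r = 28; c = 'maroon'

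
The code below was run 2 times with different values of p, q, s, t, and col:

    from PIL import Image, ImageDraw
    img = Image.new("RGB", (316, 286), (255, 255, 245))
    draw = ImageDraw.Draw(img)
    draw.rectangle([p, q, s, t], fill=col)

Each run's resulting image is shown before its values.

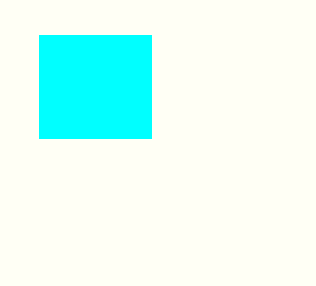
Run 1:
p = 39
q = 35
s = 151
t = 138
col = 'cyan'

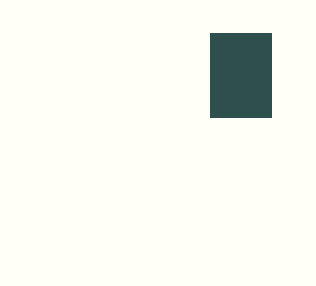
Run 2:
p = 210, q = 33, s = 271, t = 117, col = 'darkslategray'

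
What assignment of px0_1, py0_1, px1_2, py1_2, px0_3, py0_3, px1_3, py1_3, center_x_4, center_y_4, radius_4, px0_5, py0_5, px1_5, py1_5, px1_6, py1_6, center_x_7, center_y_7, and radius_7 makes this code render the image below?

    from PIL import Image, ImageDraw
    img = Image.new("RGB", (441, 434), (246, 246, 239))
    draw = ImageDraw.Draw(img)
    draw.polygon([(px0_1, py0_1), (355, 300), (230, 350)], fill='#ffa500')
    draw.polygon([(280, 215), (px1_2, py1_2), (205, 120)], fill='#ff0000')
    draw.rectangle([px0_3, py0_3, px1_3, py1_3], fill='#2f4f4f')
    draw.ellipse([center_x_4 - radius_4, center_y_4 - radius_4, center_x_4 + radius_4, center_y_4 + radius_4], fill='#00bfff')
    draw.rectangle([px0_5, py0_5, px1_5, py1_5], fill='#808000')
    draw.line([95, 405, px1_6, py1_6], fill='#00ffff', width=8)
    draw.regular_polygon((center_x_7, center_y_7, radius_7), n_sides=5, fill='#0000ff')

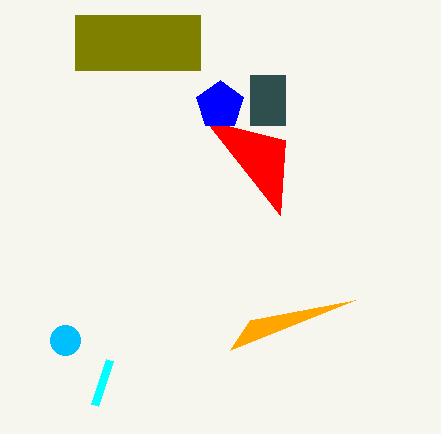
px0_1 = 250
py0_1 = 320
px1_2 = 285
py1_2 = 140
px0_3 = 250
py0_3 = 75
px1_3 = 285
py1_3 = 125
center_x_4 = 65
center_y_4 = 340
radius_4 = 15
px0_5 = 75
py0_5 = 15
px1_5 = 200
py1_5 = 70
px1_6 = 110
py1_6 = 360
center_x_7 = 220
center_y_7 = 105
radius_7 = 25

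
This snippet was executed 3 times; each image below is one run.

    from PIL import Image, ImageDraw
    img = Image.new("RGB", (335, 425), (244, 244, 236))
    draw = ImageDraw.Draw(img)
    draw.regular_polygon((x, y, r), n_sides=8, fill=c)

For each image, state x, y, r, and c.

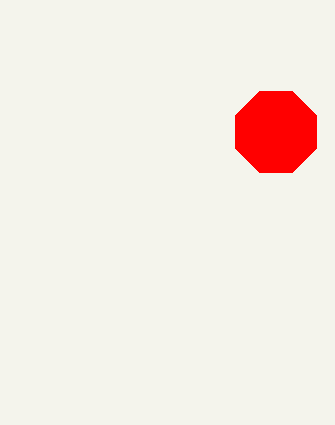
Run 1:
x = 276
y = 132
r = 44
c = 'red'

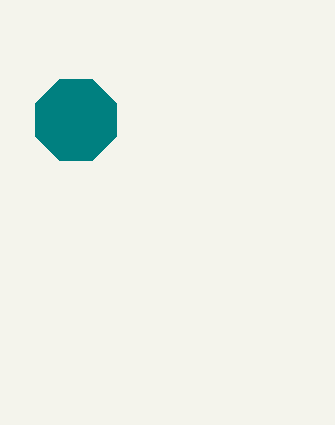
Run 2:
x = 76; y = 120; r = 44; c = 'teal'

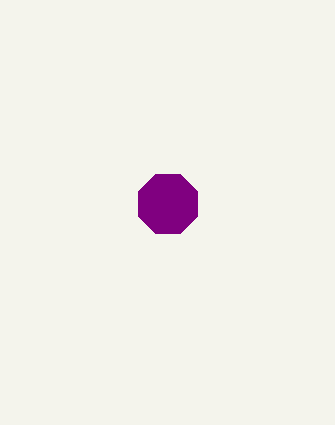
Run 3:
x = 168, y = 204, r = 32, c = 'purple'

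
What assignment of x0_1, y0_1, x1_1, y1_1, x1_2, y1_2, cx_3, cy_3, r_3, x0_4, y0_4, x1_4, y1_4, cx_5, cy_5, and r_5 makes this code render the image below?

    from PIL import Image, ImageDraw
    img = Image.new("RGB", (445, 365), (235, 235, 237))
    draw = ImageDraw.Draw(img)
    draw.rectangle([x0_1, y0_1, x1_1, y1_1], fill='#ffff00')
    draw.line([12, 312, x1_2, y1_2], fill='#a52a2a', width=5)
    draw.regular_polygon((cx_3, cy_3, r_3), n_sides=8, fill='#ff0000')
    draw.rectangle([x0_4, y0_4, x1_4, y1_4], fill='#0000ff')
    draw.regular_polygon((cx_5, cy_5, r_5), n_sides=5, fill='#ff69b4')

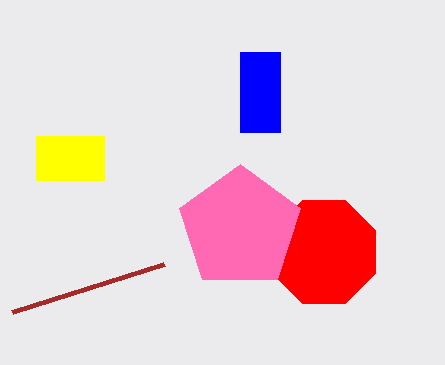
x0_1 = 36
y0_1 = 136
x1_1 = 104
y1_1 = 180
x1_2 = 164
y1_2 = 264
cx_3 = 324
cy_3 = 252
r_3 = 56
x0_4 = 240
y0_4 = 52
x1_4 = 280
y1_4 = 132
cx_5 = 240
cy_5 = 228
r_5 = 64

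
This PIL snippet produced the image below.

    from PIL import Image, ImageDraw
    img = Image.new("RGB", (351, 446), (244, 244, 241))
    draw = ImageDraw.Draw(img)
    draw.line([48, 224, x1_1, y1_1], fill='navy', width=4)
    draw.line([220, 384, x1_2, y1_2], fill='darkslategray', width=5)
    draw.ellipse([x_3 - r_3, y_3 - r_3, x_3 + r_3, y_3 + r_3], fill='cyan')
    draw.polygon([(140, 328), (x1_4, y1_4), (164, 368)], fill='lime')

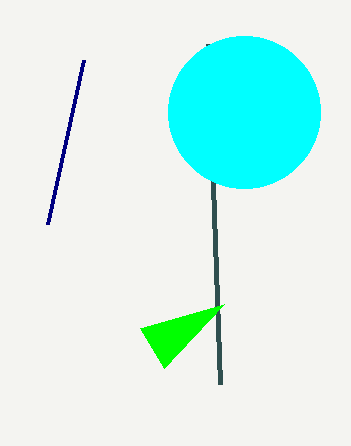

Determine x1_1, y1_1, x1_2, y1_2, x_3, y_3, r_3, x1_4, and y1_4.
x1_1 = 84; y1_1 = 60; x1_2 = 208; y1_2 = 44; x_3 = 244; y_3 = 112; r_3 = 76; x1_4 = 224; y1_4 = 304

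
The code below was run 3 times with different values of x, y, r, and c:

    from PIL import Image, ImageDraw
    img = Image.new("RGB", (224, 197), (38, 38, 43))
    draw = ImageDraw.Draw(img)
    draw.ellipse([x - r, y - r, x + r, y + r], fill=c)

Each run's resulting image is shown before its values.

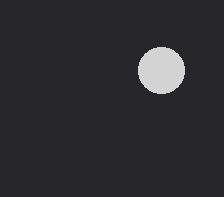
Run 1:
x = 161; y = 70; r = 23; c = 'lightgray'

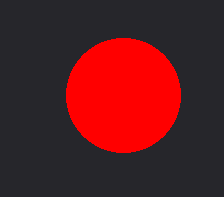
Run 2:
x = 123
y = 95
r = 57
c = 'red'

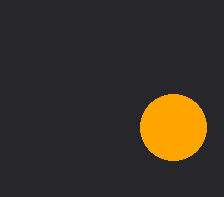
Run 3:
x = 173; y = 127; r = 33; c = 'orange'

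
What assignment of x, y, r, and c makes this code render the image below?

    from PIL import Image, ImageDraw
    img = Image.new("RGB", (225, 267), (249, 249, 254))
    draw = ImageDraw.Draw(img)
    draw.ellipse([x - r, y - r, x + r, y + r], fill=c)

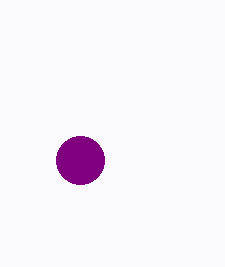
x = 80
y = 160
r = 24
c = 'purple'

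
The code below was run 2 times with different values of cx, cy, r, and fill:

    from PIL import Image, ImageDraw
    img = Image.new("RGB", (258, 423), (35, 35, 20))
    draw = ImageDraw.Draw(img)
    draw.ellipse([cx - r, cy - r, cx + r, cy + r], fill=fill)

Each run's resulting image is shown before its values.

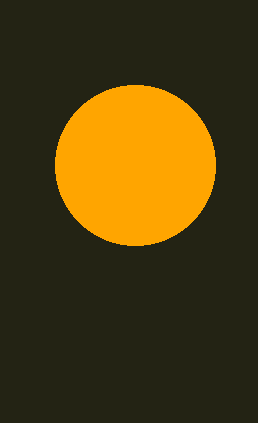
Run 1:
cx = 135
cy = 165
r = 80
fill = 'orange'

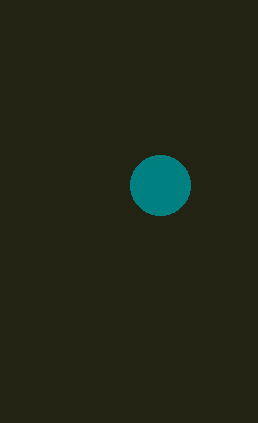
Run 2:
cx = 160, cy = 185, r = 30, fill = 'teal'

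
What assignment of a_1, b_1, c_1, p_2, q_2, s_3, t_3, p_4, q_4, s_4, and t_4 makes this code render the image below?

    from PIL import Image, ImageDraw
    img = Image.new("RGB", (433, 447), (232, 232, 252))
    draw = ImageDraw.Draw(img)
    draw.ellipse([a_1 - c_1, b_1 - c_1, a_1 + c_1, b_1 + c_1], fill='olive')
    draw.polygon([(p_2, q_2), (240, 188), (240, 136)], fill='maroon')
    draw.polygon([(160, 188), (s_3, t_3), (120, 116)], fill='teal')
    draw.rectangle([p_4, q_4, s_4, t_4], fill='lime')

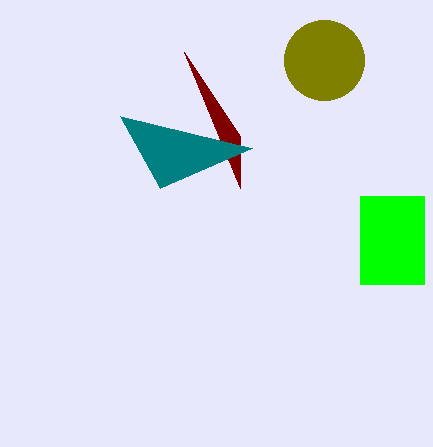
a_1 = 324
b_1 = 60
c_1 = 40
p_2 = 184
q_2 = 52
s_3 = 252
t_3 = 148
p_4 = 360
q_4 = 196
s_4 = 424
t_4 = 284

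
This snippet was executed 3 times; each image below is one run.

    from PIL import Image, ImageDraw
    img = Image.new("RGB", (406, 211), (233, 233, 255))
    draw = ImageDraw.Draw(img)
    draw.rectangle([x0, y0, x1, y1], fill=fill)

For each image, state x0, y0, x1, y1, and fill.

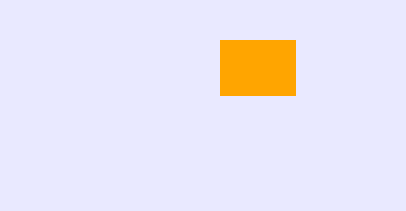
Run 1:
x0 = 220
y0 = 40
x1 = 295
y1 = 95
fill = 'orange'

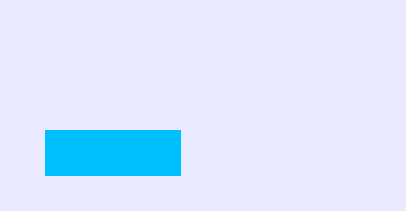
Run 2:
x0 = 45
y0 = 130
x1 = 180
y1 = 175
fill = 'deepskyblue'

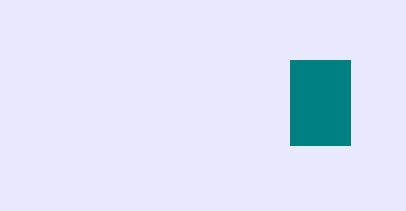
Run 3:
x0 = 290, y0 = 60, x1 = 350, y1 = 145, fill = 'teal'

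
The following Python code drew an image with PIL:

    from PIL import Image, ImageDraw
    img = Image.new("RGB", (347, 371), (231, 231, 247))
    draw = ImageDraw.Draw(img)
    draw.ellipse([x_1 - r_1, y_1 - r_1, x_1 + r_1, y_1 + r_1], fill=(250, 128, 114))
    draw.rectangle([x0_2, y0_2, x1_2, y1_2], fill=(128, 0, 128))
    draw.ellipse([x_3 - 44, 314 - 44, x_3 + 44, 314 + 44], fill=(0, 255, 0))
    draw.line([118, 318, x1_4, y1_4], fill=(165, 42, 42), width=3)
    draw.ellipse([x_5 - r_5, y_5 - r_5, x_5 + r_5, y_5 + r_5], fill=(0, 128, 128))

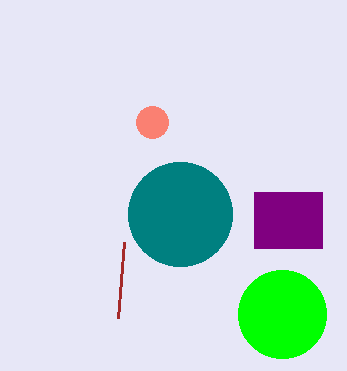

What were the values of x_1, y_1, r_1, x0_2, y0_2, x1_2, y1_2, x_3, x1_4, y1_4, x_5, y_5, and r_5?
x_1 = 152
y_1 = 122
r_1 = 16
x0_2 = 254
y0_2 = 192
x1_2 = 322
y1_2 = 248
x_3 = 282
x1_4 = 124
y1_4 = 242
x_5 = 180
y_5 = 214
r_5 = 52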